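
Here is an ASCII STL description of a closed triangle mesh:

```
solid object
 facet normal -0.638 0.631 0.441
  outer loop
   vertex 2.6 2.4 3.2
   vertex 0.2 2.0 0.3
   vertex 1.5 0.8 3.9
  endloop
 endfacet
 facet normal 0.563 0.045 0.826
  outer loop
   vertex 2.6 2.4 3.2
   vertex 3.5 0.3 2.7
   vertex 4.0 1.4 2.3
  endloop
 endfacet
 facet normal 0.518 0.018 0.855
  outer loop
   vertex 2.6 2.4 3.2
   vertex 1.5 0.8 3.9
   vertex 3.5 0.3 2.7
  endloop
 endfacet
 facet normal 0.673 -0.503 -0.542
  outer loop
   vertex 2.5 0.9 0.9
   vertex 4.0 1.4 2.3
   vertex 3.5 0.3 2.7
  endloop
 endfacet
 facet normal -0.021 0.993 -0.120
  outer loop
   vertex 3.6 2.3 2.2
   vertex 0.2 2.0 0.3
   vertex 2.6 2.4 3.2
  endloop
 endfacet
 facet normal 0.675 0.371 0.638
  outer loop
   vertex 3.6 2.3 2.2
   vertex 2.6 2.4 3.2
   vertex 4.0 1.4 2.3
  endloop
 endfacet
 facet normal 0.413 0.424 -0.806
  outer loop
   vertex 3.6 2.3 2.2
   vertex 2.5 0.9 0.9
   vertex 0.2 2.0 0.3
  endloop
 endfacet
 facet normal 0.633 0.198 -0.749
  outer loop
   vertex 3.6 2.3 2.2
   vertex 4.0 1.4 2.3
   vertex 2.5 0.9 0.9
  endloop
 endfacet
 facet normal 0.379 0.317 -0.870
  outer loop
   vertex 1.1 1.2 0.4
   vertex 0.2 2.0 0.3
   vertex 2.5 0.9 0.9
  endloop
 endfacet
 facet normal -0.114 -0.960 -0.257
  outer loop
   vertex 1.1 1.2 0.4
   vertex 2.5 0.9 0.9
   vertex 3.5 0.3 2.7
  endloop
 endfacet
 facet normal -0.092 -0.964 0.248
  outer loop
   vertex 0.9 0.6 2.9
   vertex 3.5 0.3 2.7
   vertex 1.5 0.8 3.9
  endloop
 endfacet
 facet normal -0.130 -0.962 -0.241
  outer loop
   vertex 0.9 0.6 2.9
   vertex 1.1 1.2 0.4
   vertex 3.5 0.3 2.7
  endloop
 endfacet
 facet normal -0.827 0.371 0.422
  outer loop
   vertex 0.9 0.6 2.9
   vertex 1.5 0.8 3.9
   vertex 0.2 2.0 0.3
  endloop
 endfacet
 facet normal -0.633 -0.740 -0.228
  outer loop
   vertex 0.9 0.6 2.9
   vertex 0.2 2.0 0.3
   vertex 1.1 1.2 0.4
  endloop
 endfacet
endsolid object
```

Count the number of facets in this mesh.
14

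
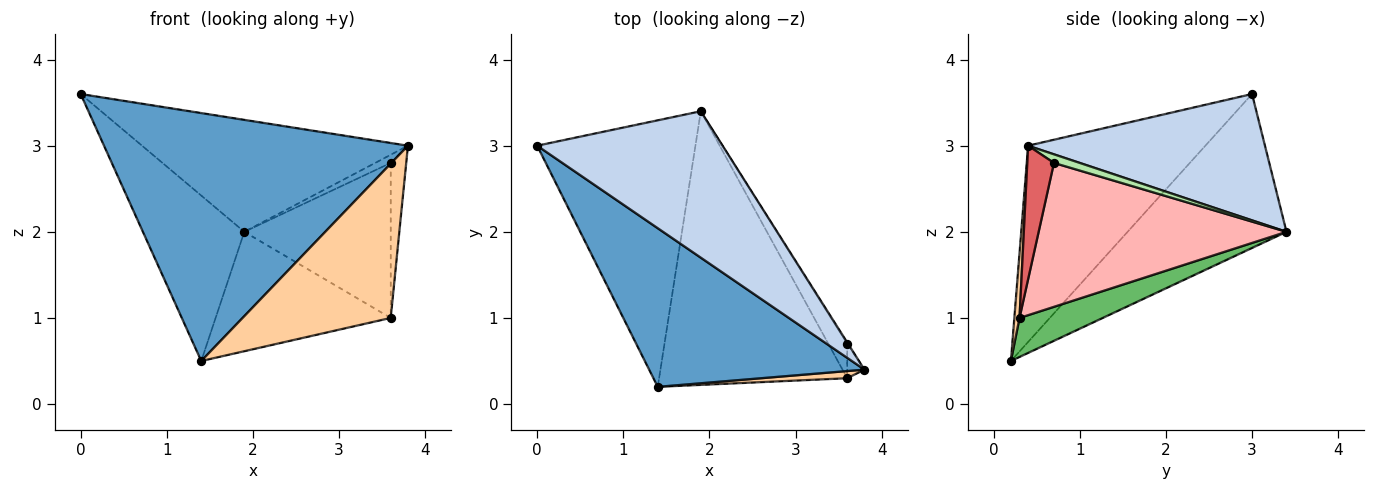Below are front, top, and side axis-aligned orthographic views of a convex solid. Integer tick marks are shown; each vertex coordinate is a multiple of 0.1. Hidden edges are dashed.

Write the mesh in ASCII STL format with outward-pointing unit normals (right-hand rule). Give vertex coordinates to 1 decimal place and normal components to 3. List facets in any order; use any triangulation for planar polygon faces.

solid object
 facet normal -0.441 -0.756 0.484
  outer loop
   vertex 1.4 0.2 0.5
   vertex 3.8 0.4 3.0
   vertex 0.0 3.0 3.6
  endloop
 endfacet
 facet normal 0.476 0.534 0.699
  outer loop
   vertex 1.9 3.4 2.0
   vertex 0.0 3.0 3.6
   vertex 3.8 0.4 3.0
  endloop
 endfacet
 facet normal -0.637 0.407 -0.655
  outer loop
   vertex 1.9 3.4 2.0
   vertex 1.4 0.2 0.5
   vertex 0.0 3.0 3.6
  endloop
 endfacet
 facet normal 0.035 -0.998 0.046
  outer loop
   vertex 3.6 0.3 1.0
   vertex 3.8 0.4 3.0
   vertex 1.4 0.2 0.5
  endloop
 endfacet
 facet normal 0.187 0.393 -0.900
  outer loop
   vertex 3.6 0.3 1.0
   vertex 1.4 0.2 0.5
   vertex 1.9 3.4 2.0
  endloop
 endfacet
 facet normal 0.854 0.513 -0.085
  outer loop
   vertex 3.6 0.7 2.8
   vertex 1.9 3.4 2.0
   vertex 3.8 0.4 3.0
  endloop
 endfacet
 facet normal 0.859 0.499 -0.111
  outer loop
   vertex 3.6 0.7 2.8
   vertex 3.8 0.4 3.0
   vertex 3.6 0.3 1.0
  endloop
 endfacet
 facet normal 0.856 0.505 -0.112
  outer loop
   vertex 3.6 0.7 2.8
   vertex 3.6 0.3 1.0
   vertex 1.9 3.4 2.0
  endloop
 endfacet
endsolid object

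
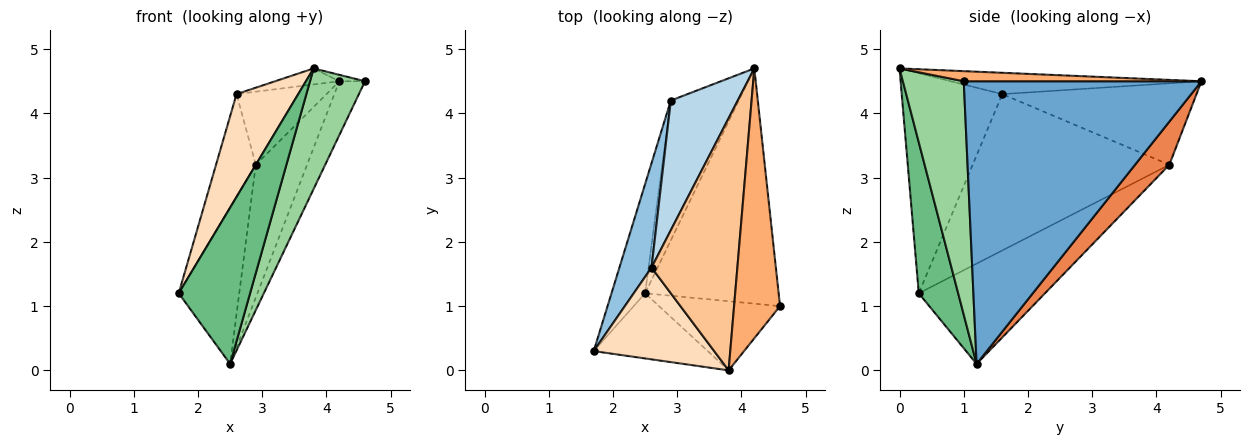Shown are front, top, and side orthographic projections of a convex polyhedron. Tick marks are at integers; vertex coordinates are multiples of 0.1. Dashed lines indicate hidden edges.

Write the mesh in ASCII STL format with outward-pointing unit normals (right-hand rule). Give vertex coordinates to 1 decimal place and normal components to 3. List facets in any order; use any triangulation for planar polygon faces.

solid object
 facet normal 0.900 0.097 -0.425
  outer loop
   vertex 2.5 1.2 0.1
   vertex 4.2 4.7 4.5
   vertex 4.6 1.0 4.5
  endloop
 endfacet
 facet normal -0.961 0.194 0.197
  outer loop
   vertex 2.9 4.2 3.2
   vertex 1.7 0.3 1.2
   vertex 2.6 1.6 4.3
  endloop
 endfacet
 facet normal -0.727 0.337 0.598
  outer loop
   vertex 2.9 4.2 3.2
   vertex 2.6 1.6 4.3
   vertex 4.2 4.7 4.5
  endloop
 endfacet
 facet normal -0.863 0.414 -0.289
  outer loop
   vertex 2.9 4.2 3.2
   vertex 2.5 1.2 0.1
   vertex 1.7 0.3 1.2
  endloop
 endfacet
 facet normal 0.418 0.625 -0.659
  outer loop
   vertex 2.9 4.2 3.2
   vertex 4.2 4.7 4.5
   vertex 2.5 1.2 0.1
  endloop
 endfacet
 facet normal 0.215 0.023 0.976
  outer loop
   vertex 3.8 0.0 4.7
   vertex 4.6 1.0 4.5
   vertex 4.2 4.7 4.5
  endloop
 endfacet
 facet normal -0.241 0.062 0.969
  outer loop
   vertex 3.8 0.0 4.7
   vertex 4.2 4.7 4.5
   vertex 2.6 1.6 4.3
  endloop
 endfacet
 facet normal -0.773 -0.474 0.423
  outer loop
   vertex 3.8 0.0 4.7
   vertex 2.6 1.6 4.3
   vertex 1.7 0.3 1.2
  endloop
 endfacet
 facet normal 0.454 -0.822 -0.343
  outer loop
   vertex 3.8 0.0 4.7
   vertex 1.7 0.3 1.2
   vertex 2.5 1.2 0.1
  endloop
 endfacet
 facet normal 0.692 -0.626 -0.359
  outer loop
   vertex 3.8 0.0 4.7
   vertex 2.5 1.2 0.1
   vertex 4.6 1.0 4.5
  endloop
 endfacet
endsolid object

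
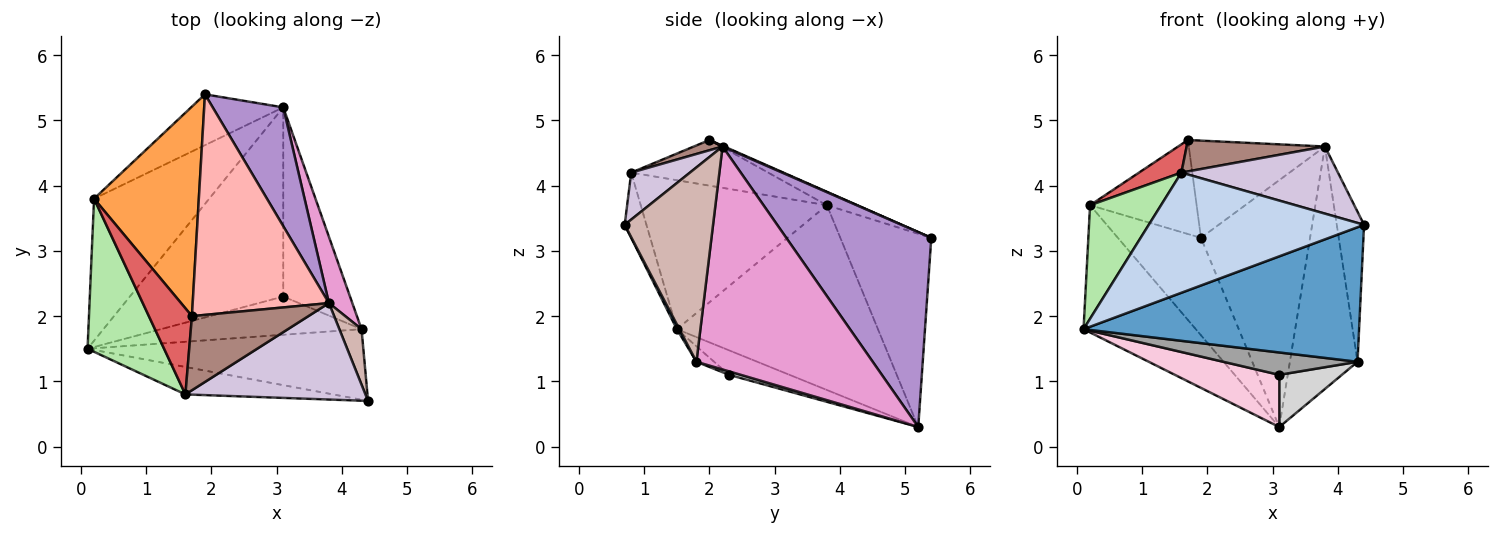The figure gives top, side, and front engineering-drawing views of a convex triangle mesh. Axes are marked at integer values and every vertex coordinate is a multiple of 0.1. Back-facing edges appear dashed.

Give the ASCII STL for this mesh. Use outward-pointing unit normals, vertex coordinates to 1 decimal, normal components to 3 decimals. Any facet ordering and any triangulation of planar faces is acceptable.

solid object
 facet normal 0.008 -0.886 -0.464
  outer loop
   vertex 4.3 1.8 1.3
   vertex 4.4 0.7 3.4
   vertex 0.1 1.5 1.8
  endloop
 endfacet
 facet normal -0.098 -0.970 -0.222
  outer loop
   vertex 1.6 0.8 4.2
   vertex 0.1 1.5 1.8
   vertex 4.4 0.7 3.4
  endloop
 endfacet
 facet normal -0.116 0.407 0.906
  outer loop
   vertex 0.2 3.8 3.7
   vertex 1.7 2.0 4.7
   vertex 1.9 5.4 3.2
  endloop
 endfacet
 facet normal -0.767 0.428 -0.478
  outer loop
   vertex 0.2 3.8 3.7
   vertex 3.1 5.2 0.3
   vertex 0.1 1.5 1.8
  endloop
 endfacet
 facet normal -0.696 0.636 -0.332
  outer loop
   vertex 0.2 3.8 3.7
   vertex 1.9 5.4 3.2
   vertex 3.1 5.2 0.3
  endloop
 endfacet
 facet normal -0.842 -0.321 0.433
  outer loop
   vertex 0.2 3.8 3.7
   vertex 0.1 1.5 1.8
   vertex 1.6 0.8 4.2
  endloop
 endfacet
 facet normal -0.710 -0.220 0.669
  outer loop
   vertex 0.2 3.8 3.7
   vertex 1.6 0.8 4.2
   vertex 1.7 2.0 4.7
  endloop
 endfacet
 facet normal 0.005 0.403 0.915
  outer loop
   vertex 3.8 2.2 4.6
   vertex 1.9 5.4 3.2
   vertex 1.7 2.0 4.7
  endloop
 endfacet
 facet normal 0.768 0.577 0.278
  outer loop
   vertex 3.8 2.2 4.6
   vertex 3.1 5.2 0.3
   vertex 1.9 5.4 3.2
  endloop
 endfacet
 facet normal 0.209 -0.558 0.803
  outer loop
   vertex 3.8 2.2 4.6
   vertex 1.6 0.8 4.2
   vertex 4.4 0.7 3.4
  endloop
 endfacet
 facet normal 0.081 -0.389 0.918
  outer loop
   vertex 3.8 2.2 4.6
   vertex 1.7 2.0 4.7
   vertex 1.6 0.8 4.2
  endloop
 endfacet
 facet normal 0.950 0.293 0.108
  outer loop
   vertex 3.8 2.2 4.6
   vertex 4.4 0.7 3.4
   vertex 4.3 1.8 1.3
  endloop
 endfacet
 facet normal 0.929 0.357 0.098
  outer loop
   vertex 3.8 2.2 4.6
   vertex 4.3 1.8 1.3
   vertex 3.1 5.2 0.3
  endloop
 endfacet
 facet normal -0.152 -0.263 -0.953
  outer loop
   vertex 3.1 2.3 1.1
   vertex 0.1 1.5 1.8
   vertex 3.1 5.2 0.3
  endloop
 endfacet
 facet normal -0.067 -0.504 -0.861
  outer loop
   vertex 3.1 2.3 1.1
   vertex 4.3 1.8 1.3
   vertex 0.1 1.5 1.8
  endloop
 endfacet
 facet normal 0.050 -0.266 -0.963
  outer loop
   vertex 3.1 2.3 1.1
   vertex 3.1 5.2 0.3
   vertex 4.3 1.8 1.3
  endloop
 endfacet
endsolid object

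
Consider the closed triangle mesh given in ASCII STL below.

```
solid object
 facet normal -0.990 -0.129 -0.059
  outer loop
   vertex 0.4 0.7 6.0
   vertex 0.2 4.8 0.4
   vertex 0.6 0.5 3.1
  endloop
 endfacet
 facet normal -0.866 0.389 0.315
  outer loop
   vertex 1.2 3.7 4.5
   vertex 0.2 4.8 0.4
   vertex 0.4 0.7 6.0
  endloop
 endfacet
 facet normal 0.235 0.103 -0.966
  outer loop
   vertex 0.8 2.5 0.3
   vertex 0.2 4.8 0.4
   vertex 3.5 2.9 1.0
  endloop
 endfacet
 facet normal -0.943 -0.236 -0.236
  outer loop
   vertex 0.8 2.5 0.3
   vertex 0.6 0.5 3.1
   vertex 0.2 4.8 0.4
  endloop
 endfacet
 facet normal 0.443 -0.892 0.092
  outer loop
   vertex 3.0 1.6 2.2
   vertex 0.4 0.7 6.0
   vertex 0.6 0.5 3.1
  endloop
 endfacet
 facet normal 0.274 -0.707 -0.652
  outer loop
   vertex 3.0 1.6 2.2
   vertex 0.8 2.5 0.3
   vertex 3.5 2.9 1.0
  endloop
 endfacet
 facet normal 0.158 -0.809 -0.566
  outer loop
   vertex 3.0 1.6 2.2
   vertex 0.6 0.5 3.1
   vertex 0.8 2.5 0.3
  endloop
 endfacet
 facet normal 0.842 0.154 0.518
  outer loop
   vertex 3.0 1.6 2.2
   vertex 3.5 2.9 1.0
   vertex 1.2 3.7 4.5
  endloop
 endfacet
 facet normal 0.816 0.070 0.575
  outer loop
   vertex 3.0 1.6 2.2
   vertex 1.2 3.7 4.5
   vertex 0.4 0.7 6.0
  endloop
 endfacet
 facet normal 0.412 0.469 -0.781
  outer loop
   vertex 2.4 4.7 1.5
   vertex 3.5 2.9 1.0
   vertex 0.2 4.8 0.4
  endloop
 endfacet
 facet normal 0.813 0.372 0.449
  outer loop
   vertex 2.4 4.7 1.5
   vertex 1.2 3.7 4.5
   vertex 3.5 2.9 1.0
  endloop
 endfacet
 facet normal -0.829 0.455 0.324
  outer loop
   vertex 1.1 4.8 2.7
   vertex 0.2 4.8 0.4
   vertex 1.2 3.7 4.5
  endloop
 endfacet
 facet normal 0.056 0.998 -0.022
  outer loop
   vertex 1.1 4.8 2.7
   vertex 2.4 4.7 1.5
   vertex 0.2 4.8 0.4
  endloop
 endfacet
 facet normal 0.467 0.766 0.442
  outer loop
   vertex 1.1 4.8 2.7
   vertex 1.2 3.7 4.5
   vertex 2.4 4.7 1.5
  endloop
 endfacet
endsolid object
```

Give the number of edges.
21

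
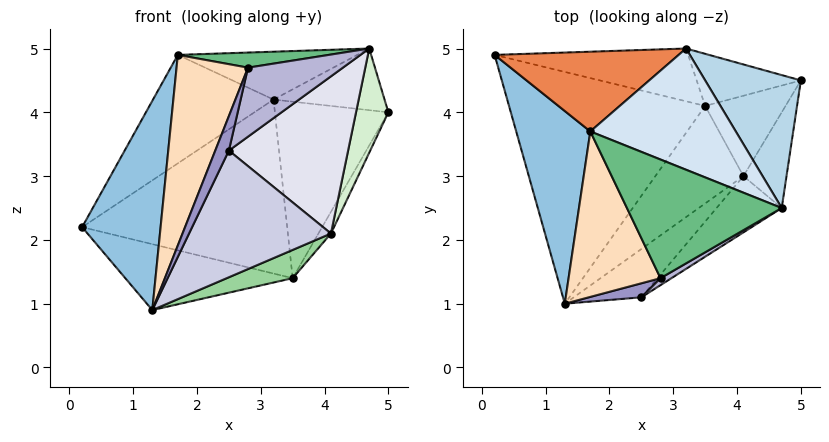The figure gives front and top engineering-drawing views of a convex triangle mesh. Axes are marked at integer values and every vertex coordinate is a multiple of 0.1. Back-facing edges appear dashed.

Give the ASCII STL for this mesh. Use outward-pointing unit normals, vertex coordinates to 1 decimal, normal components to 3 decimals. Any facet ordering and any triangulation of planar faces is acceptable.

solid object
 facet normal -0.165 0.270 -0.949
  outer loop
   vertex 3.5 4.1 1.4
   vertex 1.3 1.0 0.9
   vertex 0.2 4.9 2.2
  endloop
 endfacet
 facet normal -0.875 -0.356 0.328
  outer loop
   vertex 1.7 3.7 4.9
   vertex 0.2 4.9 2.2
   vertex 1.3 1.0 0.9
  endloop
 endfacet
 facet normal 0.213 0.411 0.886
  outer loop
   vertex 3.2 5.0 4.2
   vertex 4.7 2.5 5.0
   vertex 5.0 4.5 4.0
  endloop
 endfacet
 facet normal 0.115 0.365 0.924
  outer loop
   vertex 3.2 5.0 4.2
   vertex 1.7 3.7 4.9
   vertex 4.7 2.5 5.0
  endloop
 endfacet
 facet normal -0.389 0.742 0.546
  outer loop
   vertex 3.2 5.0 4.2
   vertex 0.2 4.9 2.2
   vertex 1.7 3.7 4.9
  endloop
 endfacet
 facet normal 0.160 0.945 -0.287
  outer loop
   vertex 3.2 5.0 4.2
   vertex 3.5 4.1 1.4
   vertex 0.2 4.9 2.2
  endloop
 endfacet
 facet normal 0.229 0.934 -0.276
  outer loop
   vertex 3.2 5.0 4.2
   vertex 5.0 4.5 4.0
   vertex 3.5 4.1 1.4
  endloop
 endfacet
 facet normal -0.825 -0.427 0.371
  outer loop
   vertex 2.8 1.4 4.7
   vertex 1.7 3.7 4.9
   vertex 1.3 1.0 0.9
  endloop
 endfacet
 facet normal -0.083 -0.126 0.989
  outer loop
   vertex 2.8 1.4 4.7
   vertex 4.7 2.5 5.0
   vertex 1.7 3.7 4.9
  endloop
 endfacet
 facet normal 0.521 -0.238 -0.820
  outer loop
   vertex 4.1 3.0 2.1
   vertex 1.3 1.0 0.9
   vertex 3.5 4.1 1.4
  endloop
 endfacet
 facet normal 0.849 0.138 -0.511
  outer loop
   vertex 4.1 3.0 2.1
   vertex 3.5 4.1 1.4
   vertex 5.0 4.5 4.0
  endloop
 endfacet
 facet normal 0.936 -0.260 -0.238
  outer loop
   vertex 4.1 3.0 2.1
   vertex 5.0 4.5 4.0
   vertex 4.7 2.5 5.0
  endloop
 endfacet
 facet normal -0.578 -0.756 0.308
  outer loop
   vertex 2.5 1.1 3.4
   vertex 2.8 1.4 4.7
   vertex 1.3 1.0 0.9
  endloop
 endfacet
 facet normal 0.489 -0.868 0.088
  outer loop
   vertex 2.5 1.1 3.4
   vertex 4.7 2.5 5.0
   vertex 2.8 1.4 4.7
  endloop
 endfacet
 facet normal 0.634 -0.722 -0.275
  outer loop
   vertex 2.5 1.1 3.4
   vertex 1.3 1.0 0.9
   vertex 4.1 3.0 2.1
  endloop
 endfacet
 facet normal 0.645 -0.719 -0.258
  outer loop
   vertex 2.5 1.1 3.4
   vertex 4.1 3.0 2.1
   vertex 4.7 2.5 5.0
  endloop
 endfacet
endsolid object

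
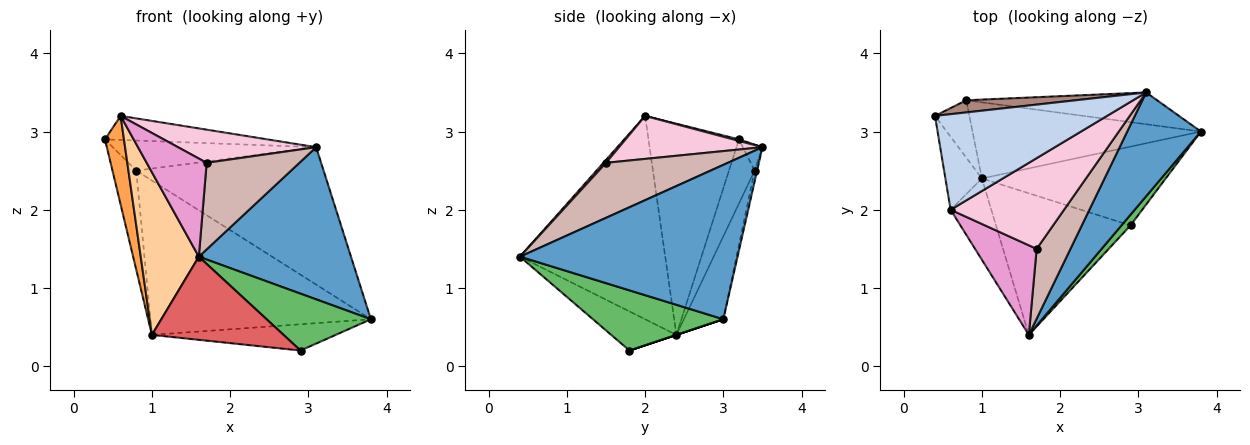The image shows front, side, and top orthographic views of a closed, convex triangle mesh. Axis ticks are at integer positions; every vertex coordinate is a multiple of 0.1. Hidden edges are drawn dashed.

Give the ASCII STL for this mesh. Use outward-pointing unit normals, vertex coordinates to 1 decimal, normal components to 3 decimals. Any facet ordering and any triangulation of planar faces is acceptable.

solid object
 facet normal 0.763 -0.534 0.364
  outer loop
   vertex 3.1 3.5 2.8
   vertex 1.6 0.4 1.4
   vertex 3.8 3.0 0.6
  endloop
 endfacet
 facet normal 0.009 0.244 0.970
  outer loop
   vertex 0.6 2.0 3.2
   vertex 3.1 3.5 2.8
   vertex 0.4 3.2 2.9
  endloop
 endfacet
 facet normal -0.965 -0.203 -0.167
  outer loop
   vertex 0.6 2.0 3.2
   vertex 0.4 3.2 2.9
   vertex 1.0 2.4 0.4
  endloop
 endfacet
 facet normal -0.913 -0.365 -0.183
  outer loop
   vertex 0.6 2.0 3.2
   vertex 1.0 2.4 0.4
   vertex 1.6 0.4 1.4
  endloop
 endfacet
 facet normal 0.776 -0.620 0.116
  outer loop
   vertex 2.9 1.8 0.2
   vertex 3.8 3.0 0.6
   vertex 1.6 0.4 1.4
  endloop
 endfacet
 facet normal 0.000 0.316 -0.949
  outer loop
   vertex 2.9 1.8 0.2
   vertex 1.0 2.4 0.4
   vertex 3.8 3.0 0.6
  endloop
 endfacet
 facet normal -0.243 -0.491 -0.836
  outer loop
   vertex 2.9 1.8 0.2
   vertex 1.6 0.4 1.4
   vertex 1.0 2.4 0.4
  endloop
 endfacet
 facet normal -0.159 0.885 -0.437
  outer loop
   vertex 0.8 3.4 2.5
   vertex 3.8 3.0 0.6
   vertex 1.0 2.4 0.4
  endloop
 endfacet
 facet normal -0.013 0.974 -0.226
  outer loop
   vertex 0.8 3.4 2.5
   vertex 3.1 3.5 2.8
   vertex 3.8 3.0 0.6
  endloop
 endfacet
 facet normal -0.682 0.633 -0.366
  outer loop
   vertex 0.8 3.4 2.5
   vertex 1.0 2.4 0.4
   vertex 0.4 3.2 2.9
  endloop
 endfacet
 facet normal -0.089 0.924 0.373
  outer loop
   vertex 0.8 3.4 2.5
   vertex 0.4 3.2 2.9
   vertex 3.1 3.5 2.8
  endloop
 endfacet
 facet normal 0.715 -0.544 0.439
  outer loop
   vertex 1.7 1.5 2.6
   vertex 1.6 0.4 1.4
   vertex 3.1 3.5 2.8
  endloop
 endfacet
 facet normal 0.032 -0.738 0.674
  outer loop
   vertex 1.7 1.5 2.6
   vertex 0.6 2.0 3.2
   vertex 1.6 0.4 1.4
  endloop
 endfacet
 facet normal 0.336 -0.323 0.885
  outer loop
   vertex 1.7 1.5 2.6
   vertex 3.1 3.5 2.8
   vertex 0.6 2.0 3.2
  endloop
 endfacet
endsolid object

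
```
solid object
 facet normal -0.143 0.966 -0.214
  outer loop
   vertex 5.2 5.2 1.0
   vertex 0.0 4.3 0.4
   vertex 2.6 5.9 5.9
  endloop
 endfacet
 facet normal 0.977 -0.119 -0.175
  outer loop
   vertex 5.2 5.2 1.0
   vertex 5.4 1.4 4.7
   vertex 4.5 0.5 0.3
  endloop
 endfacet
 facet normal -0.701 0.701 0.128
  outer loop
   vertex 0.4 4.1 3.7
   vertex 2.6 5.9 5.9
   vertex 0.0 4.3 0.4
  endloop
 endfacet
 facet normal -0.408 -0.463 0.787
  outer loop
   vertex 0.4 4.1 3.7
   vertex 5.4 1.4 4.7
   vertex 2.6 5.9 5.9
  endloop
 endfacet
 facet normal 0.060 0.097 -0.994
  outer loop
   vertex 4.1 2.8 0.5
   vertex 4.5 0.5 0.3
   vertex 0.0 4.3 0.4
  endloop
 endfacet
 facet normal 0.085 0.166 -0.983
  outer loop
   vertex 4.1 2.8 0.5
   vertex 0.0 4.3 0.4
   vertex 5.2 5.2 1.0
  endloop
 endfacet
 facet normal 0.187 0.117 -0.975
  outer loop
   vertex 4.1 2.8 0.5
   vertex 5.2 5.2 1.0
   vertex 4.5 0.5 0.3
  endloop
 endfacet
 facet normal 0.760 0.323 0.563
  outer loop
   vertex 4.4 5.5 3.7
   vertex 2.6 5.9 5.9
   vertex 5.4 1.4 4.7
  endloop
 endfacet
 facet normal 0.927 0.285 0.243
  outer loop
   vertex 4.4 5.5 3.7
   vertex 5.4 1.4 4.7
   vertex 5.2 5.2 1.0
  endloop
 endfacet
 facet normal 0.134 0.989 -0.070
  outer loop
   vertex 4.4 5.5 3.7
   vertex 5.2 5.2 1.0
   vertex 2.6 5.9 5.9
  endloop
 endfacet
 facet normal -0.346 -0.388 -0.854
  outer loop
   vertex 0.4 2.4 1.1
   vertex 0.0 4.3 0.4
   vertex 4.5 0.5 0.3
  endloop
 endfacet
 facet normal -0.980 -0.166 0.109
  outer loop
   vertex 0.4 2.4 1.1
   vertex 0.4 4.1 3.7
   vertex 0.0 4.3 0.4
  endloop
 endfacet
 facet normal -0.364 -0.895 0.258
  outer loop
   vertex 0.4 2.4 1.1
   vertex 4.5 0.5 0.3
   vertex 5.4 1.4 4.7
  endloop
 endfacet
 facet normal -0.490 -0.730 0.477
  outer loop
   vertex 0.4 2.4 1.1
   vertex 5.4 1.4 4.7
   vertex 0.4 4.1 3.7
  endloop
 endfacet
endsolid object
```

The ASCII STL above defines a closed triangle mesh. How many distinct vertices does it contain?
9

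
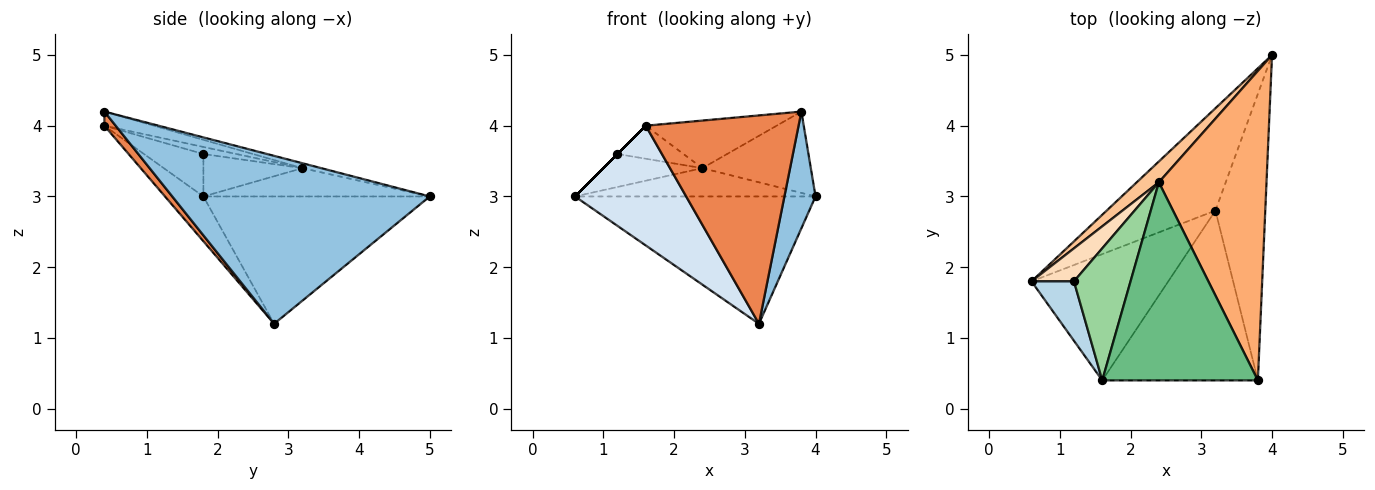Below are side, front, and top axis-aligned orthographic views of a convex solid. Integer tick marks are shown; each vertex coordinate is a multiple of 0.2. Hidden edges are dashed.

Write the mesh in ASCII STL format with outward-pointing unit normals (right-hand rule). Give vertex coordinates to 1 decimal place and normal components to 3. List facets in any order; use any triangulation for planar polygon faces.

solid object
 facet normal -0.591 0.628 -0.505
  outer loop
   vertex 3.2 2.8 1.2
   vertex 0.6 1.8 3.0
   vertex 4.0 5.0 3.0
  endloop
 endfacet
 facet normal 0.952 -0.115 -0.283
  outer loop
   vertex 3.2 2.8 1.2
   vertex 4.0 5.0 3.0
   vertex 3.8 0.4 4.2
  endloop
 endfacet
 facet normal -0.707 0.000 0.707
  outer loop
   vertex 1.6 0.4 4.0
   vertex 1.2 1.8 3.6
   vertex 0.6 1.8 3.0
  endloop
 endfacet
 facet normal -0.231 -0.669 -0.706
  outer loop
   vertex 1.6 0.4 4.0
   vertex 0.6 1.8 3.0
   vertex 3.2 2.8 1.2
  endloop
 endfacet
 facet normal 0.057 -0.774 -0.631
  outer loop
   vertex 1.6 0.4 4.0
   vertex 3.2 2.8 1.2
   vertex 3.8 0.4 4.2
  endloop
 endfacet
 facet normal -0.044 0.254 0.966
  outer loop
   vertex 2.4 3.2 3.4
   vertex 3.8 0.4 4.2
   vertex 4.0 5.0 3.0
  endloop
 endfacet
 facet normal -0.604 0.642 0.472
  outer loop
   vertex 2.4 3.2 3.4
   vertex 4.0 5.0 3.0
   vertex 0.6 1.8 3.0
  endloop
 endfacet
 facet normal -0.577 0.577 0.577
  outer loop
   vertex 2.4 3.2 3.4
   vertex 0.6 1.8 3.0
   vertex 1.2 1.8 3.6
  endloop
 endfacet
 facet normal -0.088 0.233 0.969
  outer loop
   vertex 2.4 3.2 3.4
   vertex 1.6 0.4 4.0
   vertex 3.8 0.4 4.2
  endloop
 endfacet
 facet normal -0.120 0.241 0.963
  outer loop
   vertex 2.4 3.2 3.4
   vertex 1.2 1.8 3.6
   vertex 1.6 0.4 4.0
  endloop
 endfacet
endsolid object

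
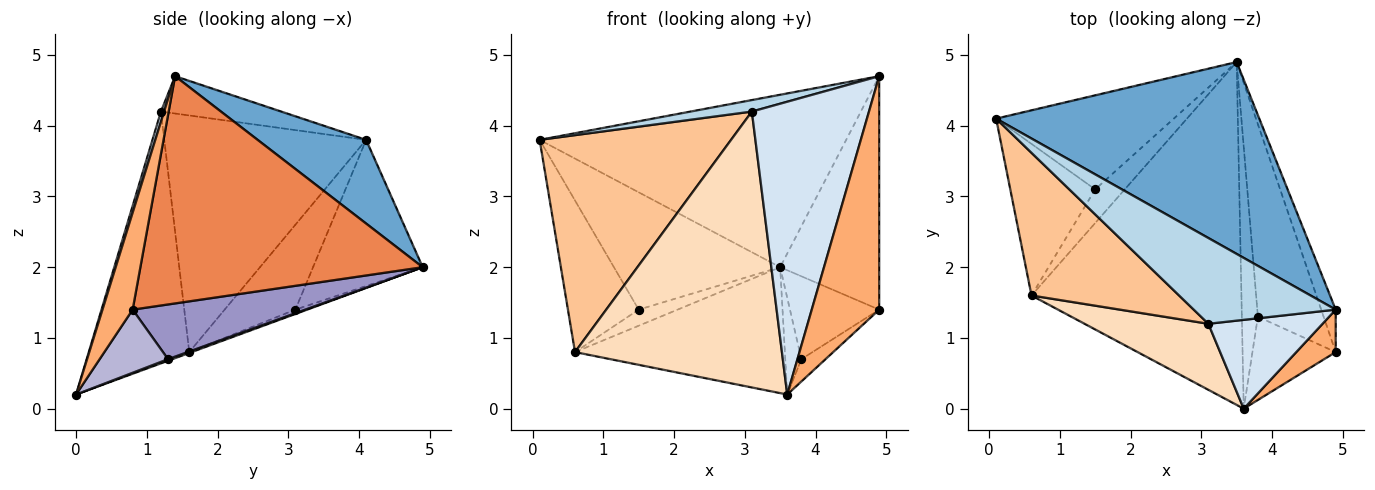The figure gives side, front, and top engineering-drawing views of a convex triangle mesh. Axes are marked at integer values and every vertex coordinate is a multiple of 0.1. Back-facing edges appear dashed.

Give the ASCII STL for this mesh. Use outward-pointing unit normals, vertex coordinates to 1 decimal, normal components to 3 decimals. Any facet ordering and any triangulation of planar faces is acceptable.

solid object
 facet normal 0.230 0.650 0.724
  outer loop
   vertex 3.5 4.9 2.0
   vertex 0.1 4.1 3.8
   vertex 4.9 1.4 4.7
  endloop
 endfacet
 facet normal -0.458 0.694 -0.556
  outer loop
   vertex 1.5 3.1 1.4
   vertex 0.1 4.1 3.8
   vertex 3.5 4.9 2.0
  endloop
 endfacet
 facet normal -0.252 -0.129 0.959
  outer loop
   vertex 3.1 1.2 4.2
   vertex 4.9 1.4 4.7
   vertex 0.1 4.1 3.8
  endloop
 endfacet
 facet normal 0.026 -0.957 0.290
  outer loop
   vertex 3.1 1.2 4.2
   vertex 3.6 0.0 0.2
   vertex 4.9 1.4 4.7
  endloop
 endfacet
 facet normal 0.942 0.330 -0.060
  outer loop
   vertex 4.9 0.8 1.4
   vertex 3.5 4.9 2.0
   vertex 4.9 1.4 4.7
  endloop
 endfacet
 facet normal 0.403 -0.900 0.164
  outer loop
   vertex 4.9 0.8 1.4
   vertex 4.9 1.4 4.7
   vertex 3.6 0.0 0.2
  endloop
 endfacet
 facet normal -0.661 -0.627 0.412
  outer loop
   vertex 0.6 1.6 0.8
   vertex 3.1 1.2 4.2
   vertex 0.1 4.1 3.8
  endloop
 endfacet
 facet normal -0.427 -0.879 0.210
  outer loop
   vertex 0.6 1.6 0.8
   vertex 3.6 0.0 0.2
   vertex 3.1 1.2 4.2
  endloop
 endfacet
 facet normal -0.577 0.577 -0.577
  outer loop
   vertex 0.6 1.6 0.8
   vertex 0.1 4.1 3.8
   vertex 1.5 3.1 1.4
  endloop
 endfacet
 facet normal -0.004 0.345 -0.939
  outer loop
   vertex 0.6 1.6 0.8
   vertex 3.5 4.9 2.0
   vertex 3.6 0.0 0.2
  endloop
 endfacet
 facet normal -0.117 0.428 -0.896
  outer loop
   vertex 0.6 1.6 0.8
   vertex 1.5 3.1 1.4
   vertex 3.5 4.9 2.0
  endloop
 endfacet
 facet normal 0.093 0.345 -0.934
  outer loop
   vertex 3.8 1.3 0.7
   vertex 3.6 0.0 0.2
   vertex 3.5 4.9 2.0
  endloop
 endfacet
 facet normal 0.607 0.314 -0.730
  outer loop
   vertex 3.8 1.3 0.7
   vertex 3.5 4.9 2.0
   vertex 4.9 0.8 1.4
  endloop
 endfacet
 facet normal 0.591 0.209 -0.779
  outer loop
   vertex 3.8 1.3 0.7
   vertex 4.9 0.8 1.4
   vertex 3.6 0.0 0.2
  endloop
 endfacet
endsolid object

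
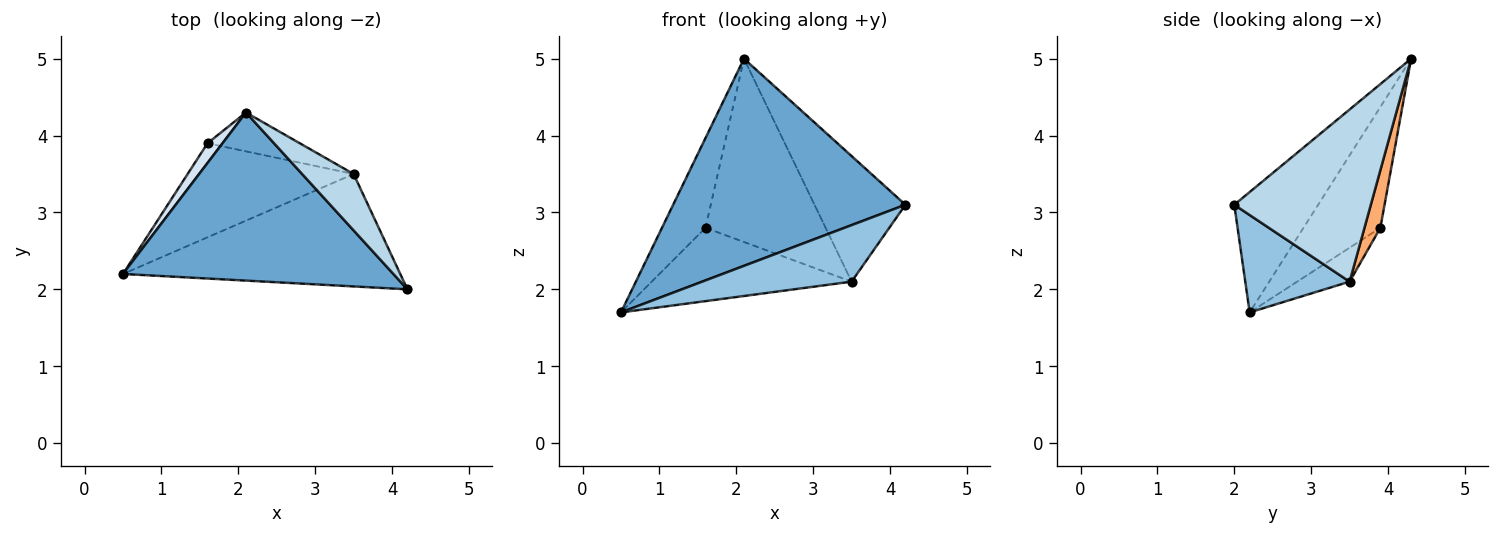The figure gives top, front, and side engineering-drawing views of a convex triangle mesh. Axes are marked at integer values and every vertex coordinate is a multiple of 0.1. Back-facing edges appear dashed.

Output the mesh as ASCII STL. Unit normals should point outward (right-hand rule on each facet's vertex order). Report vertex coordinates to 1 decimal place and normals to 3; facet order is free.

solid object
 facet normal -0.270 -0.748 0.607
  outer loop
   vertex 2.1 4.3 5.0
   vertex 0.5 2.2 1.7
   vertex 4.2 2.0 3.1
  endloop
 endfacet
 facet normal 0.299 -0.429 -0.852
  outer loop
   vertex 3.5 3.5 2.1
   vertex 4.2 2.0 3.1
   vertex 0.5 2.2 1.7
  endloop
 endfacet
 facet normal 0.808 0.538 0.242
  outer loop
   vertex 3.5 3.5 2.1
   vertex 2.1 4.3 5.0
   vertex 4.2 2.0 3.1
  endloop
 endfacet
 facet normal -0.865 0.490 0.107
  outer loop
   vertex 1.6 3.9 2.8
   vertex 0.5 2.2 1.7
   vertex 2.1 4.3 5.0
  endloop
 endfacet
 facet normal -0.159 0.607 -0.779
  outer loop
   vertex 1.6 3.9 2.8
   vertex 3.5 3.5 2.1
   vertex 0.5 2.2 1.7
  endloop
 endfacet
 facet normal 0.128 0.970 -0.206
  outer loop
   vertex 1.6 3.9 2.8
   vertex 2.1 4.3 5.0
   vertex 3.5 3.5 2.1
  endloop
 endfacet
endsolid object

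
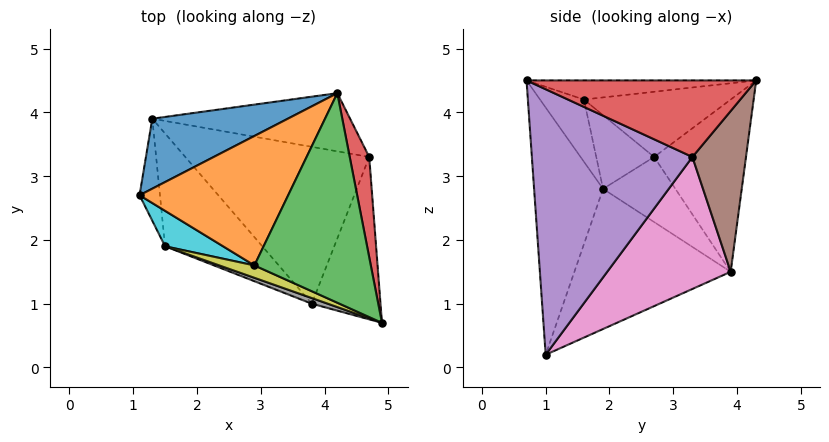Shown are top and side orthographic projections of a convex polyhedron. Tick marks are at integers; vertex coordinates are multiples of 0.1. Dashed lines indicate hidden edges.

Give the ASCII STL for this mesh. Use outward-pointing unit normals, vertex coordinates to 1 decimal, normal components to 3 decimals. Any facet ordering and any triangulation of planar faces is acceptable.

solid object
 facet normal -0.540 0.727 0.425
  outer loop
   vertex 1.3 3.9 1.5
   vertex 1.1 2.7 3.3
   vertex 4.2 4.3 4.5
  endloop
 endfacet
 facet normal -0.400 0.091 0.912
  outer loop
   vertex 2.9 1.6 4.2
   vertex 4.2 4.3 4.5
   vertex 1.1 2.7 3.3
  endloop
 endfacet
 facet normal -0.162 -0.032 0.986
  outer loop
   vertex 2.9 1.6 4.2
   vertex 4.9 0.7 4.5
   vertex 4.2 4.3 4.5
  endloop
 endfacet
 facet normal 0.952 0.185 0.242
  outer loop
   vertex 4.7 3.3 3.3
   vertex 4.2 4.3 4.5
   vertex 4.9 0.7 4.5
  endloop
 endfacet
 facet normal 0.967 -0.041 -0.250
  outer loop
   vertex 4.7 3.3 3.3
   vertex 4.9 0.7 4.5
   vertex 3.8 1.0 0.2
  endloop
 endfacet
 facet normal 0.395 0.780 -0.486
  outer loop
   vertex 4.7 3.3 3.3
   vertex 1.3 3.9 1.5
   vertex 4.2 4.3 4.5
  endloop
 endfacet
 facet normal 0.441 0.655 -0.614
  outer loop
   vertex 4.7 3.3 3.3
   vertex 3.8 1.0 0.2
   vertex 1.3 3.9 1.5
  endloop
 endfacet
 facet normal -0.343 -0.939 0.022
  outer loop
   vertex 1.5 1.9 2.8
   vertex 3.8 1.0 0.2
   vertex 4.9 0.7 4.5
  endloop
 endfacet
 facet normal -0.428 -0.871 0.241
  outer loop
   vertex 1.5 1.9 2.8
   vertex 4.9 0.7 4.5
   vertex 2.9 1.6 4.2
  endloop
 endfacet
 facet normal -0.620 -0.615 0.488
  outer loop
   vertex 1.5 1.9 2.8
   vertex 2.9 1.6 4.2
   vertex 1.1 2.7 3.3
  endloop
 endfacet
 facet normal -0.916 -0.279 -0.287
  outer loop
   vertex 1.5 1.9 2.8
   vertex 1.1 2.7 3.3
   vertex 1.3 3.9 1.5
  endloop
 endfacet
 facet normal -0.748 -0.412 -0.519
  outer loop
   vertex 1.5 1.9 2.8
   vertex 1.3 3.9 1.5
   vertex 3.8 1.0 0.2
  endloop
 endfacet
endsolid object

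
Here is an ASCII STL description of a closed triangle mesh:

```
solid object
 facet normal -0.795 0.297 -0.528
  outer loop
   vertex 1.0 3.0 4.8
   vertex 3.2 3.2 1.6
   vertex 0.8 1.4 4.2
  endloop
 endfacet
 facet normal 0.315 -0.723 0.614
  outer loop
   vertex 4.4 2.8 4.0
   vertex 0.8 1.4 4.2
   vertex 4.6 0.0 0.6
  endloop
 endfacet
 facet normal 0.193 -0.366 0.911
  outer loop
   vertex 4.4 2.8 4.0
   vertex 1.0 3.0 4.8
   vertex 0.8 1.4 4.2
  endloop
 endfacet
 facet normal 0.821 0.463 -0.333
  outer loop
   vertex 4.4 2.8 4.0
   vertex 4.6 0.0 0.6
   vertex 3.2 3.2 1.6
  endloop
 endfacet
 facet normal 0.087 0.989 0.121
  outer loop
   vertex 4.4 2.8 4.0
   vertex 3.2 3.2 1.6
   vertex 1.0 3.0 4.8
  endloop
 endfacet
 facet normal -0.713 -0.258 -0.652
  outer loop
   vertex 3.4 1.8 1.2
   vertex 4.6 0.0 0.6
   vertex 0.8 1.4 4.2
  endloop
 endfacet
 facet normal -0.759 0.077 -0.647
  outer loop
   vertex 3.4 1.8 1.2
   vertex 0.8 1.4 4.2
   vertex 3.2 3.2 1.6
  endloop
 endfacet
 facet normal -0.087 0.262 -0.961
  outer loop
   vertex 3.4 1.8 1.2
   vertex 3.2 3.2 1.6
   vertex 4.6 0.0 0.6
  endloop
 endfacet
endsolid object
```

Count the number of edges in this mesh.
12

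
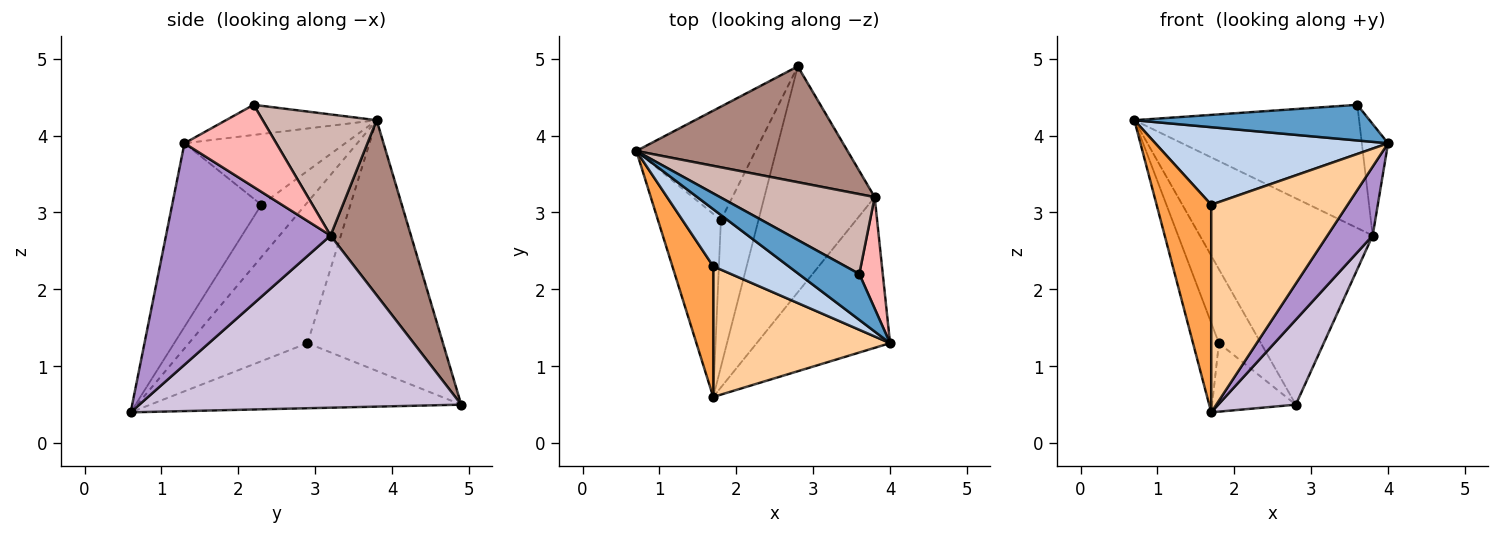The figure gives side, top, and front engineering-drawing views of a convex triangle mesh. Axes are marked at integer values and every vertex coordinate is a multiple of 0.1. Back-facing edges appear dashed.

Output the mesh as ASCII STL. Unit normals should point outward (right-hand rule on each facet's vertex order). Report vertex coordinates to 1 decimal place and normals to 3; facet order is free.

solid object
 facet normal -0.366 -0.571 0.735
  outer loop
   vertex 3.6 2.2 4.4
   vertex 0.7 3.8 4.2
   vertex 4.0 1.3 3.9
  endloop
 endfacet
 facet normal -0.486 -0.704 0.518
  outer loop
   vertex 1.7 2.3 3.1
   vertex 4.0 1.3 3.9
   vertex 0.7 3.8 4.2
  endloop
 endfacet
 facet normal -0.564 -0.699 0.440
  outer loop
   vertex 1.7 2.3 3.1
   vertex 0.7 3.8 4.2
   vertex 1.7 0.6 0.4
  endloop
 endfacet
 facet normal -0.484 -0.740 0.466
  outer loop
   vertex 1.7 2.3 3.1
   vertex 1.7 0.6 0.4
   vertex 4.0 1.3 3.9
  endloop
 endfacet
 facet normal -0.870 0.269 -0.414
  outer loop
   vertex 1.8 2.9 1.3
   vertex 0.7 3.8 4.2
   vertex 2.8 4.9 0.5
  endloop
 endfacet
 facet normal -0.895 0.196 -0.400
  outer loop
   vertex 1.8 2.9 1.3
   vertex 1.7 0.6 0.4
   vertex 0.7 3.8 4.2
  endloop
 endfacet
 facet normal -0.844 0.227 -0.487
  outer loop
   vertex 1.8 2.9 1.3
   vertex 2.8 4.9 0.5
   vertex 1.7 0.6 0.4
  endloop
 endfacet
 facet normal 0.927 0.265 0.265
  outer loop
   vertex 3.8 3.2 2.7
   vertex 3.6 2.2 4.4
   vertex 4.0 1.3 3.9
  endloop
 endfacet
 facet normal 0.834 -0.229 -0.502
  outer loop
   vertex 3.8 3.2 2.7
   vertex 4.0 1.3 3.9
   vertex 1.7 0.6 0.4
  endloop
 endfacet
 facet normal 0.825 -0.199 -0.529
  outer loop
   vertex 3.8 3.2 2.7
   vertex 1.7 0.6 0.4
   vertex 2.8 4.9 0.5
  endloop
 endfacet
 facet normal 0.376 0.808 0.454
  outer loop
   vertex 3.8 3.2 2.7
   vertex 2.8 4.9 0.5
   vertex 0.7 3.8 4.2
  endloop
 endfacet
 facet normal 0.392 0.772 0.500
  outer loop
   vertex 3.8 3.2 2.7
   vertex 0.7 3.8 4.2
   vertex 3.6 2.2 4.4
  endloop
 endfacet
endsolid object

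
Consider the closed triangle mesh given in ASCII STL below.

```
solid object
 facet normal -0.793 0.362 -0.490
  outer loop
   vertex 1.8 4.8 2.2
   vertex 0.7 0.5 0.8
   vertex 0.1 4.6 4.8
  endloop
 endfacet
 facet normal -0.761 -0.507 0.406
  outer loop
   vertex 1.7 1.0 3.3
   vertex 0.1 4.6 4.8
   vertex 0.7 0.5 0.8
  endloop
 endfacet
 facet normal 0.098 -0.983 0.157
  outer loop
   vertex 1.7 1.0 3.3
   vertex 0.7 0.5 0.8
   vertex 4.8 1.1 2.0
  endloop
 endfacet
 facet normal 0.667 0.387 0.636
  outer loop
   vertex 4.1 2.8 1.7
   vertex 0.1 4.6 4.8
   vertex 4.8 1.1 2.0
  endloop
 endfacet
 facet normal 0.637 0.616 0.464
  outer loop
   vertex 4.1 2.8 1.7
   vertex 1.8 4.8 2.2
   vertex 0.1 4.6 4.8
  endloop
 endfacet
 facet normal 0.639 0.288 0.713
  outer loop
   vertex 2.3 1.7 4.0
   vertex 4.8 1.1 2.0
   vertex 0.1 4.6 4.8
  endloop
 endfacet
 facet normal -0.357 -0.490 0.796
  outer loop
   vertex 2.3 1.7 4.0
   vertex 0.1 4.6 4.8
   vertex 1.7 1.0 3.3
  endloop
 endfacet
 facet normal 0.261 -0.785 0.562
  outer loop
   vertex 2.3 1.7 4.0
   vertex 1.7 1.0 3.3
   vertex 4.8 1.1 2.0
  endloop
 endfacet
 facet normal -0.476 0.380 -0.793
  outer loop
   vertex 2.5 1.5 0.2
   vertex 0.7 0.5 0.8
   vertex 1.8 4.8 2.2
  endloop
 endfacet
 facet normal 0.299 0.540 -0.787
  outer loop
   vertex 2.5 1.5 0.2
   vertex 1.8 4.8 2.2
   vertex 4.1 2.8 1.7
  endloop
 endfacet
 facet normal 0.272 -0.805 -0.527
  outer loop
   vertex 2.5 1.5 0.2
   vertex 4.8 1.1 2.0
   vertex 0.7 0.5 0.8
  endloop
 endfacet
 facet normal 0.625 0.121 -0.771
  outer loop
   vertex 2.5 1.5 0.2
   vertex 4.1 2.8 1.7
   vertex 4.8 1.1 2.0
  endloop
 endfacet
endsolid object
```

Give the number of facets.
12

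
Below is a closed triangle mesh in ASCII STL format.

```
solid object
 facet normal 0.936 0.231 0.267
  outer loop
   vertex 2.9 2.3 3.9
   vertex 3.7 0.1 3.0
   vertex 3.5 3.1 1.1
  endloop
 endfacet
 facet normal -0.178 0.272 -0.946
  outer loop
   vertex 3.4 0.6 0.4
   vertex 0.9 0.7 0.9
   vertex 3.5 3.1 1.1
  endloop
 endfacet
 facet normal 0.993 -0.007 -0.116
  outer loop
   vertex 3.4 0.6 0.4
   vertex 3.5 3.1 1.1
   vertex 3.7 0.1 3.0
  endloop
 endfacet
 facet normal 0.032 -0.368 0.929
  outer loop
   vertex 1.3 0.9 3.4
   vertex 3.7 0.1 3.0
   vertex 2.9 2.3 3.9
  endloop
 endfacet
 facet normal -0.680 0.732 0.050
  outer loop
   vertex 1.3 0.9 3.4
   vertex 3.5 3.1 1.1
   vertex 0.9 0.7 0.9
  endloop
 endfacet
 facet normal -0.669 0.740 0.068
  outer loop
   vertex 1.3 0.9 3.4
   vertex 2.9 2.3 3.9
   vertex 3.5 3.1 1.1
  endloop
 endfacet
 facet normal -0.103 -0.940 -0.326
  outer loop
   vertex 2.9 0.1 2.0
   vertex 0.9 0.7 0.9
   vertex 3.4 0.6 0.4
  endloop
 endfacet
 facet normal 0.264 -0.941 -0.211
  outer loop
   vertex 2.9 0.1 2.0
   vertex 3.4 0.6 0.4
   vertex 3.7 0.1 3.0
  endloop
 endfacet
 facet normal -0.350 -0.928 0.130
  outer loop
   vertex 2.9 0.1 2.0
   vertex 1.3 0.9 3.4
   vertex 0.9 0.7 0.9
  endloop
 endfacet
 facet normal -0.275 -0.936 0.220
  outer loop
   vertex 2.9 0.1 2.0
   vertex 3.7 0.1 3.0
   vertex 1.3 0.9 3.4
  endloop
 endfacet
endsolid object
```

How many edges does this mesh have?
15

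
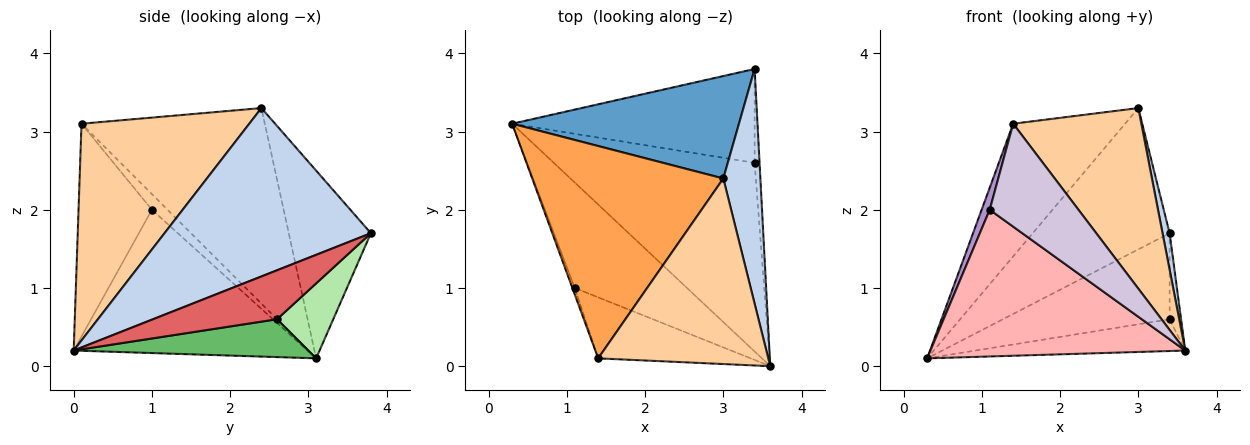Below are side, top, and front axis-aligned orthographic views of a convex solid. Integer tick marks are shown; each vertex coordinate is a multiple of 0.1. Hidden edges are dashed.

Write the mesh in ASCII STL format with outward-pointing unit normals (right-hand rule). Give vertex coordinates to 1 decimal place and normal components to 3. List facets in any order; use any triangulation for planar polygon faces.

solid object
 facet normal -0.437 0.728 0.528
  outer loop
   vertex 3.0 2.4 3.3
   vertex 3.4 3.8 1.7
   vertex 0.3 3.1 0.1
  endloop
 endfacet
 facet normal 0.976 -0.033 0.215
  outer loop
   vertex 3.0 2.4 3.3
   vertex 3.6 0.0 0.2
   vertex 3.4 3.8 1.7
  endloop
 endfacet
 facet normal -0.655 0.400 0.641
  outer loop
   vertex 1.4 0.1 3.1
   vertex 3.0 2.4 3.3
   vertex 0.3 3.1 0.1
  endloop
 endfacet
 facet normal 0.674 -0.515 0.529
  outer loop
   vertex 1.4 0.1 3.1
   vertex 3.6 0.0 0.2
   vertex 3.0 2.4 3.3
  endloop
 endfacet
 facet normal 0.183 0.163 -0.970
  outer loop
   vertex 3.4 2.6 0.6
   vertex 3.6 0.0 0.2
   vertex 0.3 3.1 0.1
  endloop
 endfacet
 facet normal 0.222 0.659 -0.719
  outer loop
   vertex 3.4 2.6 0.6
   vertex 0.3 3.1 0.1
   vertex 3.4 3.8 1.7
  endloop
 endfacet
 facet normal 0.991 0.092 -0.100
  outer loop
   vertex 3.4 2.6 0.6
   vertex 3.4 3.8 1.7
   vertex 3.6 0.0 0.2
  endloop
 endfacet
 facet normal -0.597 -0.651 -0.468
  outer loop
   vertex 1.1 1.0 2.0
   vertex 0.3 3.1 0.1
   vertex 3.6 0.0 0.2
  endloop
 endfacet
 facet normal -0.881 -0.455 -0.132
  outer loop
   vertex 1.1 1.0 2.0
   vertex 1.4 0.1 3.1
   vertex 0.3 3.1 0.1
  endloop
 endfacet
 facet normal -0.580 -0.701 -0.416
  outer loop
   vertex 1.1 1.0 2.0
   vertex 3.6 0.0 0.2
   vertex 1.4 0.1 3.1
  endloop
 endfacet
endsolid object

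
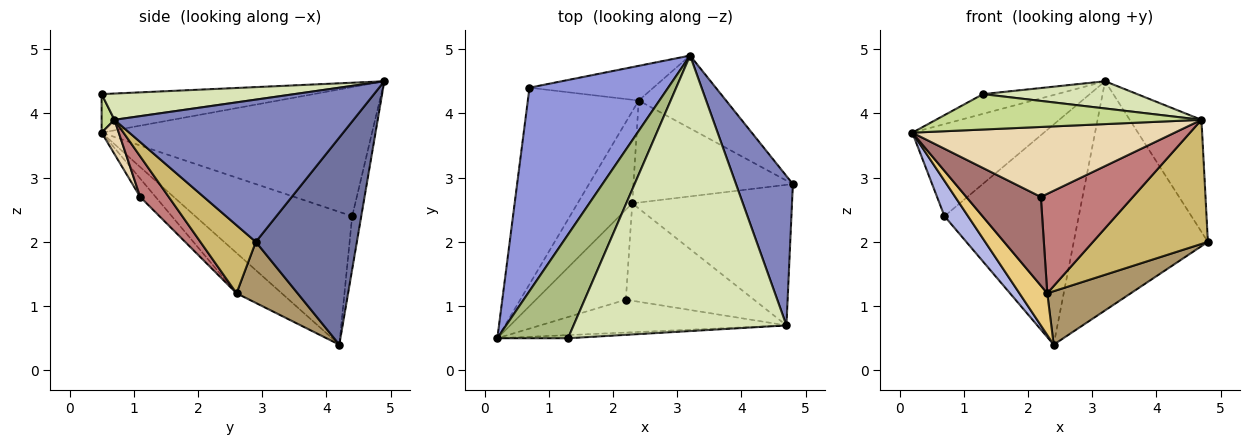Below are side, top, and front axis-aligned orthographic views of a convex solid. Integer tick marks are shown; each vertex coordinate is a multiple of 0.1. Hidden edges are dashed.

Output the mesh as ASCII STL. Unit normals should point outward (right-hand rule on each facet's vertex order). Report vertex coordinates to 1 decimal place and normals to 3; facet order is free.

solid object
 facet normal 0.583 0.774 -0.246
  outer loop
   vertex 2.4 4.2 0.4
   vertex 3.2 4.9 4.5
   vertex 4.8 2.9 2.0
  endloop
 endfacet
 facet normal 0.894 0.268 0.358
  outer loop
   vertex 4.7 0.7 3.9
   vertex 4.8 2.9 2.0
   vertex 3.2 4.9 4.5
  endloop
 endfacet
 facet normal -0.647 0.315 0.695
  outer loop
   vertex 0.7 4.4 2.4
   vertex 0.2 0.5 3.7
   vertex 3.2 4.9 4.5
  endloop
 endfacet
 facet normal -0.763 -0.114 -0.637
  outer loop
   vertex 0.7 4.4 2.4
   vertex 2.4 4.2 0.4
   vertex 0.2 0.5 3.7
  endloop
 endfacet
 facet normal -0.067 0.986 -0.155
  outer loop
   vertex 0.7 4.4 2.4
   vertex 3.2 4.9 4.5
   vertex 2.4 4.2 0.4
  endloop
 endfacet
 facet normal -0.472 0.165 0.866
  outer loop
   vertex 1.3 0.5 4.3
   vertex 3.2 4.9 4.5
   vertex 0.2 0.5 3.7
  endloop
 endfacet
 facet normal 0.048 -0.995 -0.088
  outer loop
   vertex 1.3 0.5 4.3
   vertex 0.2 0.5 3.7
   vertex 4.7 0.7 3.9
  endloop
 endfacet
 facet normal 0.122 -0.098 0.988
  outer loop
   vertex 1.3 0.5 4.3
   vertex 4.7 0.7 3.9
   vertex 3.2 4.9 4.5
  endloop
 endfacet
 facet normal 0.321 -0.440 -0.839
  outer loop
   vertex 2.3 2.6 1.2
   vertex 2.4 4.2 0.4
   vertex 4.8 2.9 2.0
  endloop
 endfacet
 facet normal 0.304 -0.631 -0.714
  outer loop
   vertex 2.3 2.6 1.2
   vertex 4.8 2.9 2.0
   vertex 4.7 0.7 3.9
  endloop
 endfacet
 facet normal -0.557 -0.343 -0.756
  outer loop
   vertex 2.3 2.6 1.2
   vertex 0.2 0.5 3.7
   vertex 2.4 4.2 0.4
  endloop
 endfacet
 facet normal 0.059 -0.904 -0.424
  outer loop
   vertex 2.2 1.1 2.7
   vertex 4.7 0.7 3.9
   vertex 0.2 0.5 3.7
  endloop
 endfacet
 facet normal -0.144 -0.695 -0.705
  outer loop
   vertex 2.2 1.1 2.7
   vertex 0.2 0.5 3.7
   vertex 2.3 2.6 1.2
  endloop
 endfacet
 facet normal 0.216 -0.698 -0.683
  outer loop
   vertex 2.2 1.1 2.7
   vertex 2.3 2.6 1.2
   vertex 4.7 0.7 3.9
  endloop
 endfacet
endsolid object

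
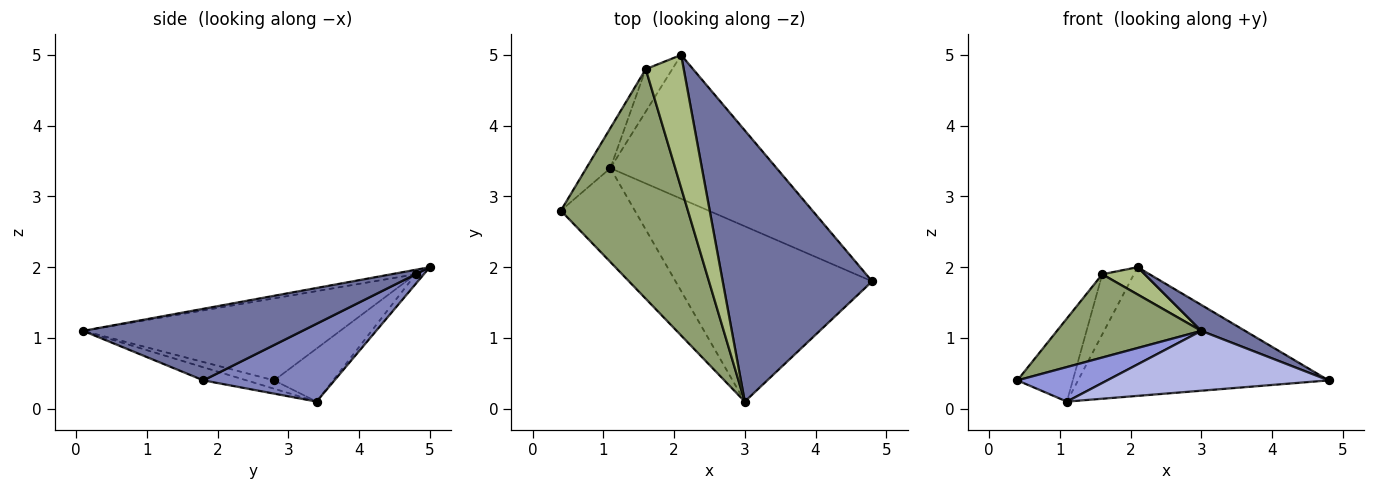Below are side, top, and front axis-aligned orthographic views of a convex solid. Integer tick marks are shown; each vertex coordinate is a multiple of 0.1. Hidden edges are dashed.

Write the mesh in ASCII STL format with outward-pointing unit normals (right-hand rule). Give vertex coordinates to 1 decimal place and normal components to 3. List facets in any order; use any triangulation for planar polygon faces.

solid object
 facet normal 0.431 -0.086 0.898
  outer loop
   vertex 3.0 0.1 1.1
   vertex 4.8 1.8 0.4
   vertex 2.1 5.0 2.0
  endloop
 endfacet
 facet normal 0.329 0.630 -0.704
  outer loop
   vertex 1.1 3.4 0.1
   vertex 2.1 5.0 2.0
   vertex 4.8 1.8 0.4
  endloop
 endfacet
 facet normal -0.105 -0.344 -0.933
  outer loop
   vertex 1.1 3.4 0.1
   vertex 3.0 0.1 1.1
   vertex 0.4 2.8 0.4
  endloop
 endfacet
 facet normal -0.063 -0.322 -0.945
  outer loop
   vertex 1.1 3.4 0.1
   vertex 4.8 1.8 0.4
   vertex 3.0 0.1 1.1
  endloop
 endfacet
 facet normal -0.519 -0.291 0.804
  outer loop
   vertex 1.6 4.8 1.9
   vertex 0.4 2.8 0.4
   vertex 3.0 0.1 1.1
  endloop
 endfacet
 facet normal -0.115 -0.200 0.973
  outer loop
   vertex 1.6 4.8 1.9
   vertex 3.0 0.1 1.1
   vertex 2.1 5.0 2.0
  endloop
 endfacet
 facet normal -0.692 0.650 -0.314
  outer loop
   vertex 1.6 4.8 1.9
   vertex 1.1 3.4 0.1
   vertex 0.4 2.8 0.4
  endloop
 endfacet
 facet normal -0.207 0.799 -0.564
  outer loop
   vertex 1.6 4.8 1.9
   vertex 2.1 5.0 2.0
   vertex 1.1 3.4 0.1
  endloop
 endfacet
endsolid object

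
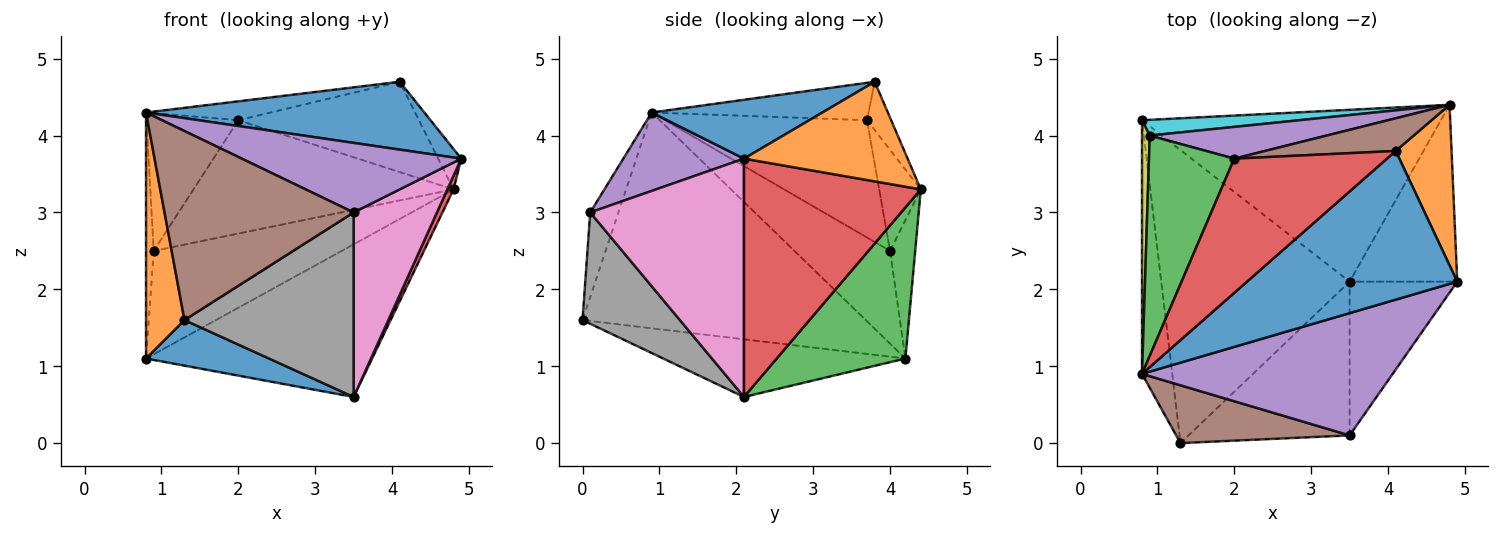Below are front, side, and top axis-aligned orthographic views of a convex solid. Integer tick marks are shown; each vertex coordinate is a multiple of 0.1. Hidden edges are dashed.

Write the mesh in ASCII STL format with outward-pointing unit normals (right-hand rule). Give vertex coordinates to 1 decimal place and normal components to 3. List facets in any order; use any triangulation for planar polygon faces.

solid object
 facet normal -0.290 -0.147 -0.946
  outer loop
   vertex 3.5 2.1 0.6
   vertex 1.3 0.0 1.6
   vertex 0.8 4.2 1.1
  endloop
 endfacet
 facet normal -0.982 -0.133 -0.137
  outer loop
   vertex 0.8 0.9 4.3
   vertex 0.8 4.2 1.1
   vertex 1.3 0.0 1.6
  endloop
 endfacet
 facet normal 0.354 0.621 -0.699
  outer loop
   vertex 4.8 4.4 3.3
   vertex 3.5 2.1 0.6
   vertex 0.8 4.2 1.1
  endloop
 endfacet
 facet normal 0.911 -0.032 -0.411
  outer loop
   vertex 4.8 4.4 3.3
   vertex 4.9 2.1 3.7
   vertex 3.5 2.1 0.6
  endloop
 endfacet
 facet normal 0.262 -0.477 0.839
  outer loop
   vertex 3.5 0.1 3.0
   vertex 4.9 2.1 3.7
   vertex 0.8 0.9 4.3
  endloop
 endfacet
 facet normal -0.141 -0.947 0.289
  outer loop
   vertex 3.5 0.1 3.0
   vertex 0.8 0.9 4.3
   vertex 1.3 0.0 1.6
  endloop
 endfacet
 facet normal 0.817 -0.443 -0.369
  outer loop
   vertex 3.5 0.1 3.0
   vertex 3.5 2.1 0.6
   vertex 4.9 2.1 3.7
  endloop
 endfacet
 facet normal 0.405 -0.703 -0.585
  outer loop
   vertex 3.5 0.1 3.0
   vertex 1.3 0.0 1.6
   vertex 3.5 2.1 0.6
  endloop
 endfacet
 facet normal -0.993 0.080 0.082
  outer loop
   vertex 0.9 4.0 2.5
   vertex 0.8 4.2 1.1
   vertex 0.8 0.9 4.3
  endloop
 endfacet
 facet normal -0.131 0.980 0.149
  outer loop
   vertex 0.9 4.0 2.5
   vertex 4.8 4.4 3.3
   vertex 0.8 4.2 1.1
  endloop
 endfacet
 facet normal 0.247 -0.402 0.882
  outer loop
   vertex 4.1 3.8 4.7
   vertex 0.8 0.9 4.3
   vertex 4.9 2.1 3.7
  endloop
 endfacet
 facet normal 0.866 0.122 0.485
  outer loop
   vertex 4.1 3.8 4.7
   vertex 4.9 2.1 3.7
   vertex 4.8 4.4 3.3
  endloop
 endfacet
 facet normal -0.759 0.345 0.552
  outer loop
   vertex 2.0 3.7 4.2
   vertex 0.9 4.0 2.5
   vertex 0.8 0.9 4.3
  endloop
 endfacet
 facet normal -0.236 0.135 0.962
  outer loop
   vertex 2.0 3.7 4.2
   vertex 0.8 0.9 4.3
   vertex 4.1 3.8 4.7
  endloop
 endfacet
 facet normal -0.152 0.952 0.266
  outer loop
   vertex 2.0 3.7 4.2
   vertex 4.8 4.4 3.3
   vertex 0.9 4.0 2.5
  endloop
 endfacet
 facet normal -0.125 0.933 0.337
  outer loop
   vertex 2.0 3.7 4.2
   vertex 4.1 3.8 4.7
   vertex 4.8 4.4 3.3
  endloop
 endfacet
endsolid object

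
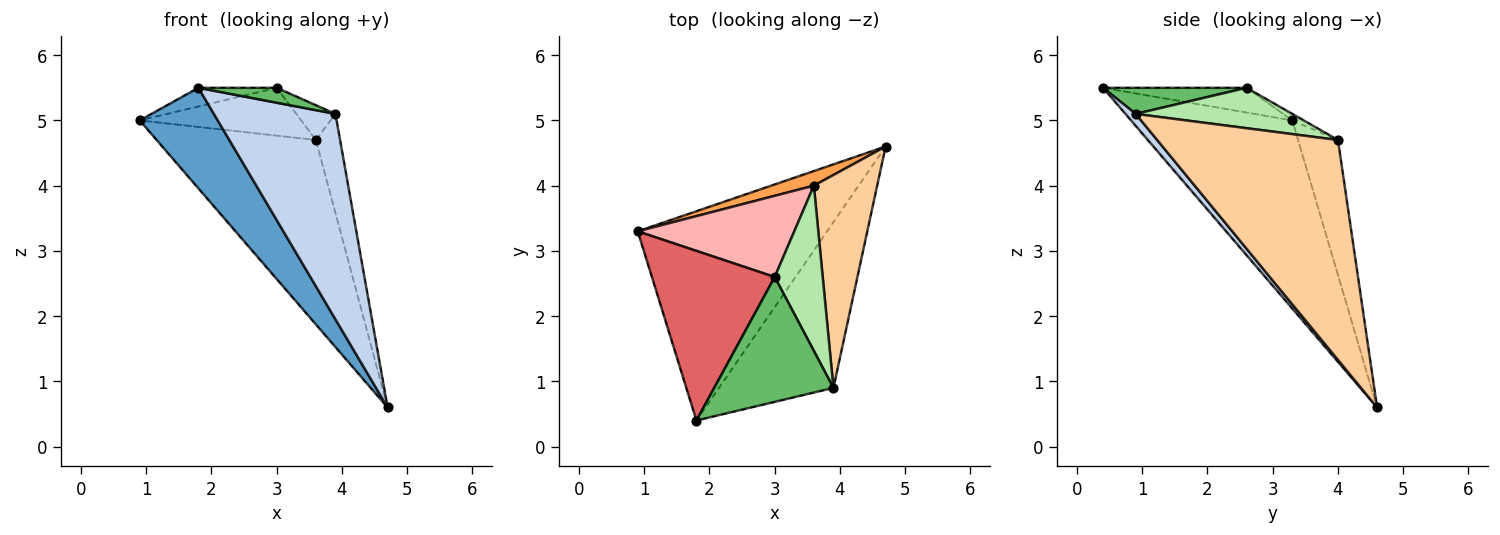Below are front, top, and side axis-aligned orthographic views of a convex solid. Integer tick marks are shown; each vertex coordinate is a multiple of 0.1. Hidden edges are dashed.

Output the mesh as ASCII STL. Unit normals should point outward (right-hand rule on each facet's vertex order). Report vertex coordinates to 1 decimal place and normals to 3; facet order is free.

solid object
 facet normal -0.667 -0.323 -0.671
  outer loop
   vertex 1.8 0.4 5.5
   vertex 0.9 3.3 5.0
   vertex 4.7 4.6 0.6
  endloop
 endfacet
 facet normal 0.065 -0.776 -0.627
  outer loop
   vertex 3.9 0.9 5.1
   vertex 1.8 0.4 5.5
   vertex 4.7 4.6 0.6
  endloop
 endfacet
 facet normal -0.242 0.967 0.077
  outer loop
   vertex 3.6 4.0 4.7
   vertex 4.7 4.6 0.6
   vertex 0.9 3.3 5.0
  endloop
 endfacet
 facet normal 0.953 0.128 0.274
  outer loop
   vertex 3.6 4.0 4.7
   vertex 3.9 0.9 5.1
   vertex 4.7 4.6 0.6
  endloop
 endfacet
 facet normal 0.212 -0.116 0.970
  outer loop
   vertex 3.0 2.6 5.5
   vertex 1.8 0.4 5.5
   vertex 3.9 0.9 5.1
  endloop
 endfacet
 facet normal 0.636 0.159 0.755
  outer loop
   vertex 3.0 2.6 5.5
   vertex 3.9 0.9 5.1
   vertex 3.6 4.0 4.7
  endloop
 endfacet
 facet normal -0.196 0.107 0.975
  outer loop
   vertex 3.0 2.6 5.5
   vertex 0.9 3.3 5.0
   vertex 1.8 0.4 5.5
  endloop
 endfacet
 facet normal -0.036 0.507 0.861
  outer loop
   vertex 3.0 2.6 5.5
   vertex 3.6 4.0 4.7
   vertex 0.9 3.3 5.0
  endloop
 endfacet
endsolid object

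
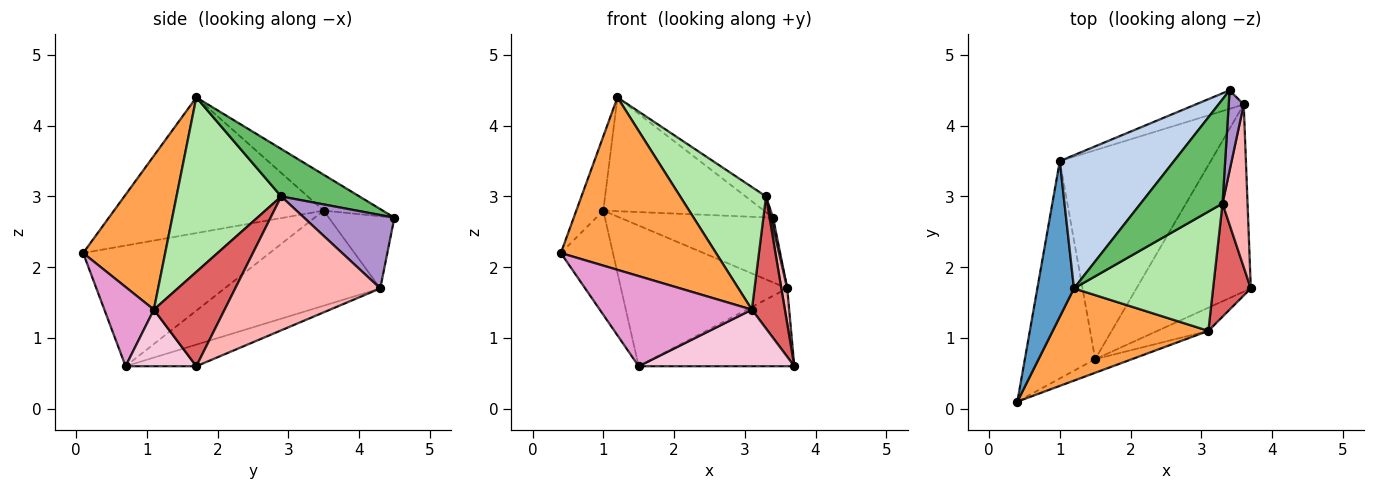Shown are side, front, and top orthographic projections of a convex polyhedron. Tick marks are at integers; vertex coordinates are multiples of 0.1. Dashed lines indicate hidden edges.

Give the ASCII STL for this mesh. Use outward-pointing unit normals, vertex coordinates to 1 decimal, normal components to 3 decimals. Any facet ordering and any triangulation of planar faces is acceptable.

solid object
 facet normal -0.958 0.123 0.259
  outer loop
   vertex 1.0 3.5 2.8
   vertex 0.4 0.1 2.2
   vertex 1.2 1.7 4.4
  endloop
 endfacet
 facet normal -0.232 0.632 0.740
  outer loop
   vertex 1.0 3.5 2.8
   vertex 1.2 1.7 4.4
   vertex 3.4 4.5 2.7
  endloop
 endfacet
 facet normal 0.423 -0.799 0.428
  outer loop
   vertex 3.1 1.1 1.4
   vertex 1.2 1.7 4.4
   vertex 0.4 0.1 2.2
  endloop
 endfacet
 facet normal -0.381 0.889 -0.254
  outer loop
   vertex 3.6 4.3 1.7
   vertex 1.0 3.5 2.8
   vertex 3.4 4.5 2.7
  endloop
 endfacet
 facet normal 0.498 0.130 0.858
  outer loop
   vertex 3.3 2.9 3.0
   vertex 3.4 4.5 2.7
   vertex 1.2 1.7 4.4
  endloop
 endfacet
 facet normal 0.658 -0.540 0.525
  outer loop
   vertex 3.3 2.9 3.0
   vertex 1.2 1.7 4.4
   vertex 3.1 1.1 1.4
  endloop
 endfacet
 facet normal 0.852 -0.398 0.341
  outer loop
   vertex 3.3 2.9 3.0
   vertex 3.1 1.1 1.4
   vertex 3.7 1.7 0.6
  endloop
 endfacet
 facet normal 0.982 -0.040 0.184
  outer loop
   vertex 3.3 2.9 3.0
   vertex 3.7 1.7 0.6
   vertex 3.6 4.3 1.7
  endloop
 endfacet
 facet normal 0.979 -0.024 0.201
  outer loop
   vertex 3.3 2.9 3.0
   vertex 3.6 4.3 1.7
   vertex 3.4 4.5 2.7
  endloop
 endfacet
 facet normal -0.172 0.378 -0.910
  outer loop
   vertex 1.5 0.7 0.6
   vertex 3.6 4.3 1.7
   vertex 3.7 1.7 0.6
  endloop
 endfacet
 facet normal -0.463 0.495 -0.735
  outer loop
   vertex 1.5 0.7 0.6
   vertex 1.0 3.5 2.8
   vertex 3.6 4.3 1.7
  endloop
 endfacet
 facet normal -0.840 0.235 -0.489
  outer loop
   vertex 1.5 0.7 0.6
   vertex 0.4 0.1 2.2
   vertex 1.0 3.5 2.8
  endloop
 endfacet
 facet normal 0.306 -0.941 -0.142
  outer loop
   vertex 1.5 0.7 0.6
   vertex 3.1 1.1 1.4
   vertex 0.4 0.1 2.2
  endloop
 endfacet
 facet normal 0.388 -0.853 -0.349
  outer loop
   vertex 1.5 0.7 0.6
   vertex 3.7 1.7 0.6
   vertex 3.1 1.1 1.4
  endloop
 endfacet
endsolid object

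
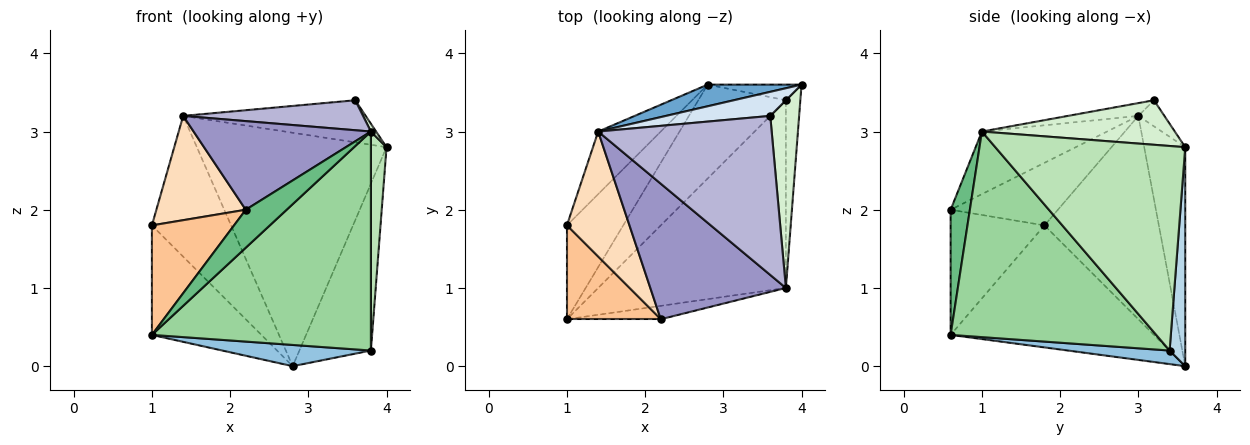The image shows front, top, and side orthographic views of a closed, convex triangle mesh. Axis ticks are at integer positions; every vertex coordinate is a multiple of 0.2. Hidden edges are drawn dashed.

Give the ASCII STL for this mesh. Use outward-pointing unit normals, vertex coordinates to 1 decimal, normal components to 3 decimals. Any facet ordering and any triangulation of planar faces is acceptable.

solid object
 facet normal -0.211 0.973 0.090
  outer loop
   vertex 1.4 3.0 3.2
   vertex 4.0 3.6 2.8
   vertex 2.8 3.6 0.0
  endloop
 endfacet
 facet normal 0.149 -0.218 -0.964
  outer loop
   vertex 3.8 3.4 0.2
   vertex 1.0 0.6 0.4
   vertex 2.8 3.6 0.0
  endloop
 endfacet
 facet normal 0.213 0.973 -0.091
  outer loop
   vertex 3.8 3.4 0.2
   vertex 2.8 3.6 0.0
   vertex 4.0 3.6 2.8
  endloop
 endfacet
 facet normal -0.123 0.862 0.492
  outer loop
   vertex 3.6 3.2 3.4
   vertex 4.0 3.6 2.8
   vertex 1.4 3.0 3.2
  endloop
 endfacet
 facet normal -0.816 0.439 -0.376
  outer loop
   vertex 1.0 1.8 1.8
   vertex 2.8 3.6 0.0
   vertex 1.0 0.6 0.4
  endloop
 endfacet
 facet normal -0.797 0.552 -0.245
  outer loop
   vertex 1.0 1.8 1.8
   vertex 1.4 3.0 3.2
   vertex 2.8 3.6 0.0
  endloop
 endfacet
 facet normal -0.655 -0.573 0.492
  outer loop
   vertex 1.0 1.8 1.8
   vertex 1.0 0.6 0.4
   vertex 2.2 0.6 2.0
  endloop
 endfacet
 facet normal -0.609 -0.508 0.609
  outer loop
   vertex 1.0 1.8 1.8
   vertex 2.2 0.6 2.0
   vertex 1.4 3.0 3.2
  endloop
 endfacet
 facet normal 0.406 -0.862 -0.304
  outer loop
   vertex 3.8 1.0 3.0
   vertex 2.2 0.6 2.0
   vertex 1.0 0.6 0.4
  endloop
 endfacet
 facet normal 0.580 -0.618 -0.530
  outer loop
   vertex 3.8 1.0 3.0
   vertex 1.0 0.6 0.4
   vertex 3.8 3.4 0.2
  endloop
 endfacet
 facet normal 0.994 -0.082 -0.070
  outer loop
   vertex 3.8 1.0 3.0
   vertex 3.8 3.4 0.2
   vertex 4.0 3.6 2.8
  endloop
 endfacet
 facet normal 0.839 -0.023 0.544
  outer loop
   vertex 3.8 1.0 3.0
   vertex 4.0 3.6 2.8
   vertex 3.6 3.2 3.4
  endloop
 endfacet
 facet normal -0.360 -0.510 0.781
  outer loop
   vertex 3.8 1.0 3.0
   vertex 1.4 3.0 3.2
   vertex 2.2 0.6 2.0
  endloop
 endfacet
 facet normal -0.072 -0.185 0.980
  outer loop
   vertex 3.8 1.0 3.0
   vertex 3.6 3.2 3.4
   vertex 1.4 3.0 3.2
  endloop
 endfacet
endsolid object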